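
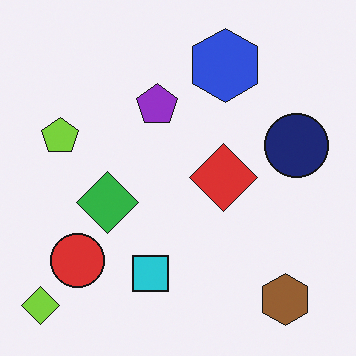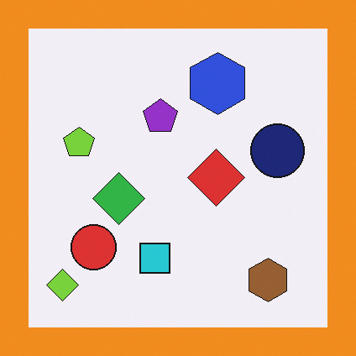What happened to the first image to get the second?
The second image is the first framed with a orange border.

A solid orange frame runs around the edge of the second image, with the content slightly shrunk inside it.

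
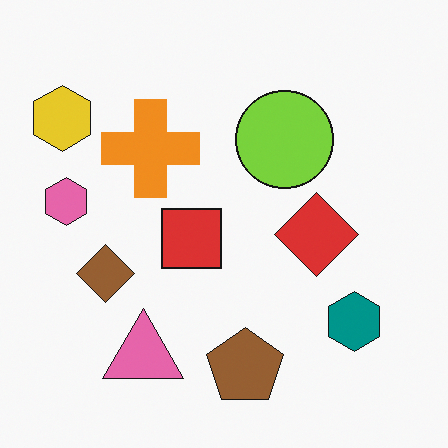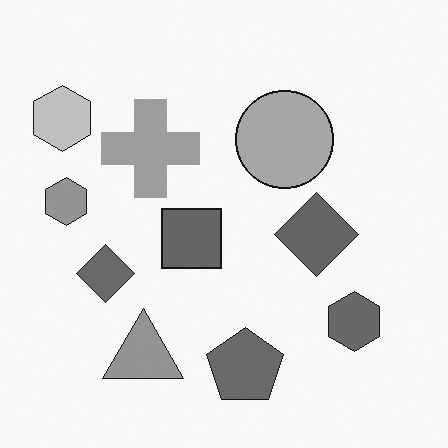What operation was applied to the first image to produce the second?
It was converted to grayscale.

All color is removed — every shape is now a shade of grey.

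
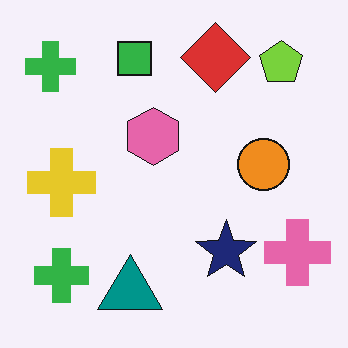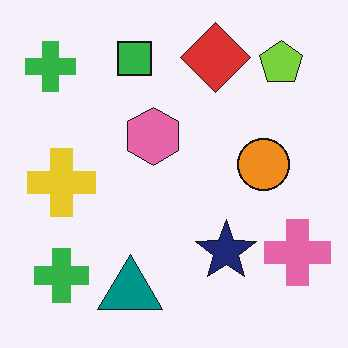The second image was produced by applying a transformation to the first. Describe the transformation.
JPEG-compressed with visible artifacts.

Blocky 8×8 compression artifacts appear around shape edges and the flat background shows ringing — characteristic JPEG degradation.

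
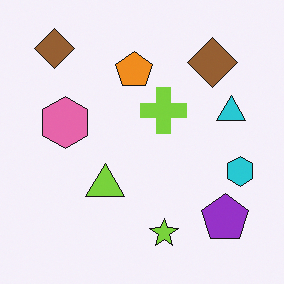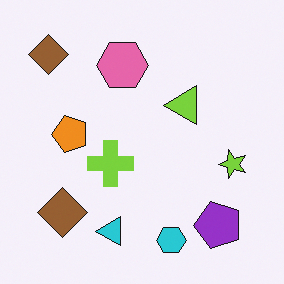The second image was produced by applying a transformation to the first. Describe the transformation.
Transposed (reflected across the top-left ↔ bottom-right diagonal).

Shapes have swapped their row and column positions — what was in the top-right is now in the bottom-left — a diagonal reflection.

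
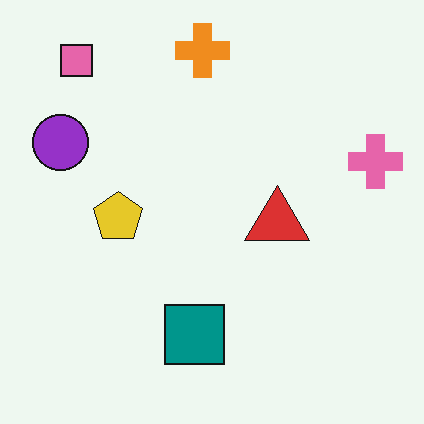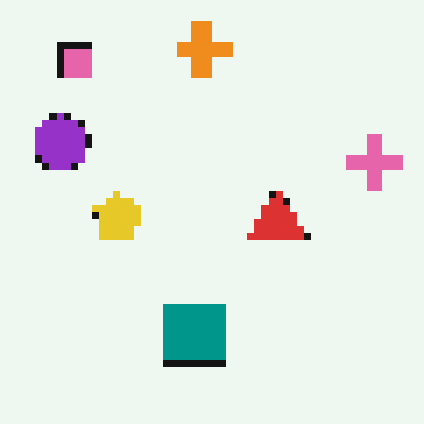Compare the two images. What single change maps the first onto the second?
The second image is the first moderately pixelated.

Shapes are reduced to large square blocks; fine edges and outlines are lost — a downscale-then-upscale (mosaic) effect.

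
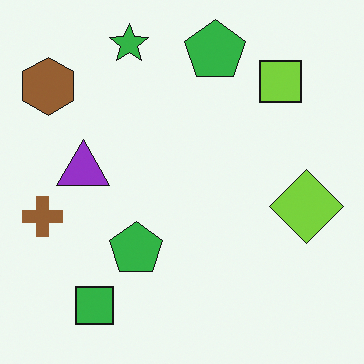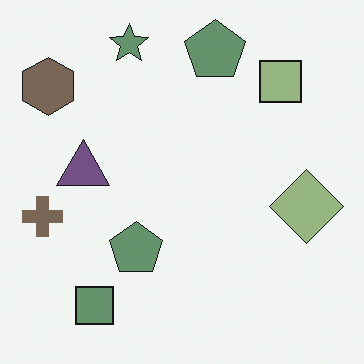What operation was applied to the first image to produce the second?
This is the original image made much more muted (saturation change).

All colors are more muted and greyish — a global saturation change.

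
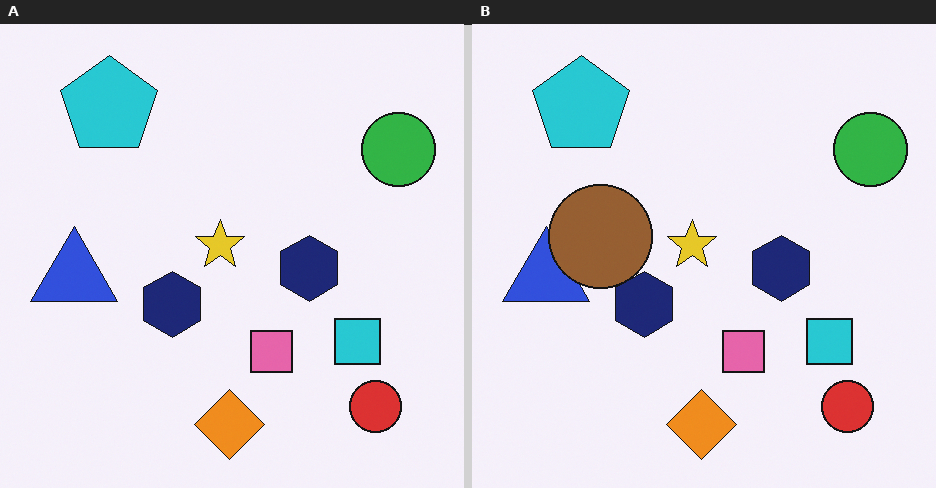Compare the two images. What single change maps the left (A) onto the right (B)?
Overlaid with an additional brown circle.

A brown circle appears in the right (B) image that is absent from the left (A).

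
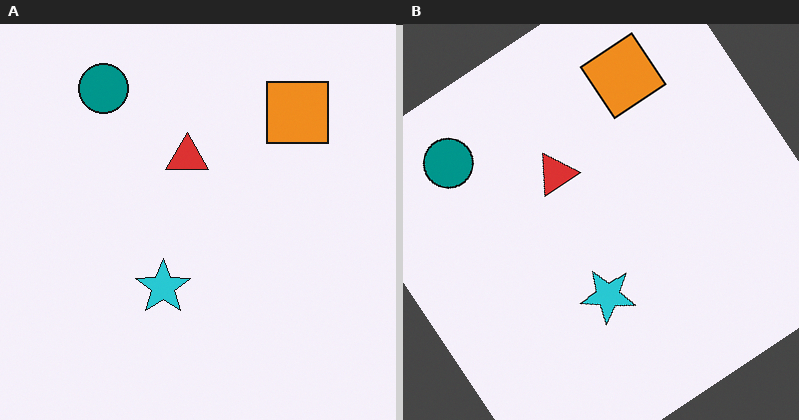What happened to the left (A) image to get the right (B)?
It was rotated counter-clockwise by a large amount — several tens of degrees.

Every shape is tilted by the same angle and the image corners show triangular fill wedges — a whole-image rotation by a non-right angle.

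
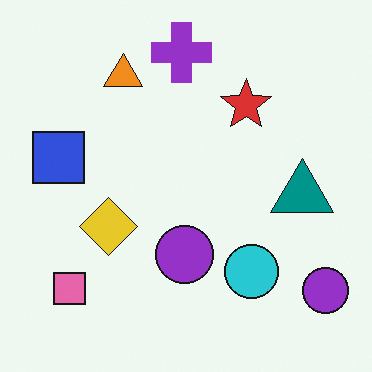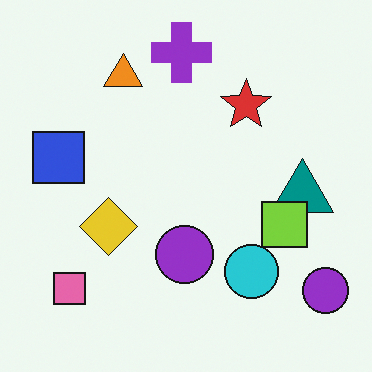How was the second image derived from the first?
The transformation is: overlaid with an additional lime square.

A lime square appears in the second image that is absent from the first.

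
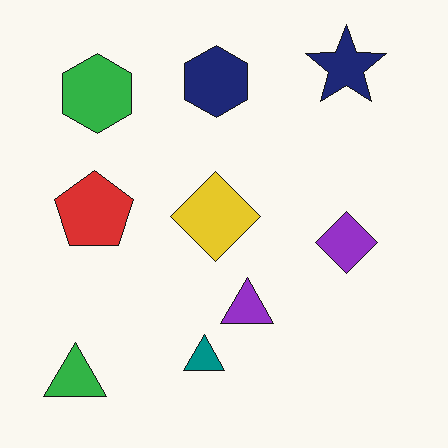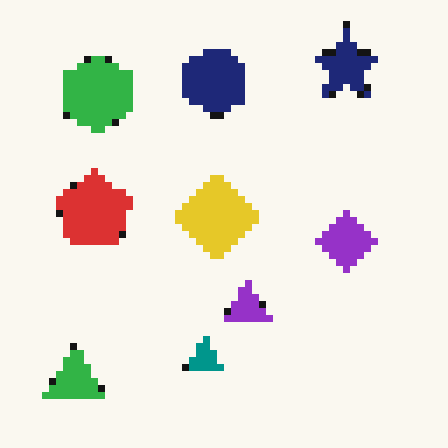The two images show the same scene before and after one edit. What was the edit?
The second image is the first pixelated into visible square blocks.

Shapes are reduced to large square blocks; fine edges and outlines are lost — a downscale-then-upscale (mosaic) effect.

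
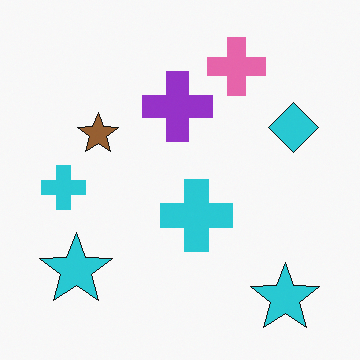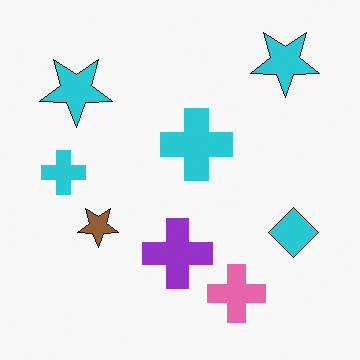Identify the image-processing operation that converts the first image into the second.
The image was flipped vertically (top ↔ bottom).

The pink cross is in the top of the first image and the bottom of the second — shapes on opposite sides of the horizontal midline have swapped in a mirror flip.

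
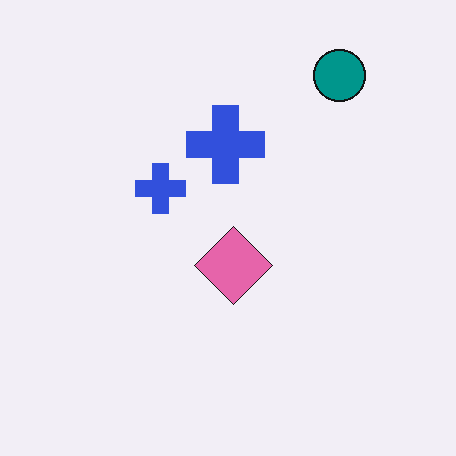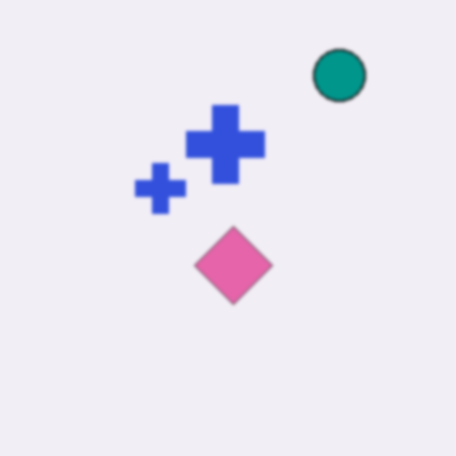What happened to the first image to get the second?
The second image is the first lightly blurred.

Shape edges and outlines are uniformly softened across the whole image.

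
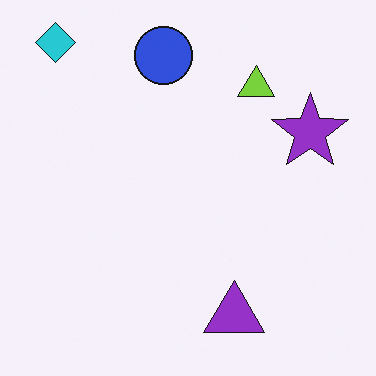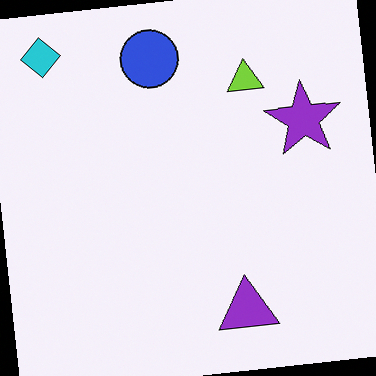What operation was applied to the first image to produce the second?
Rotated counter-clockwise by a few degrees.

Every shape is tilted by the same angle and the image corners show triangular fill wedges — a whole-image rotation by a non-right angle.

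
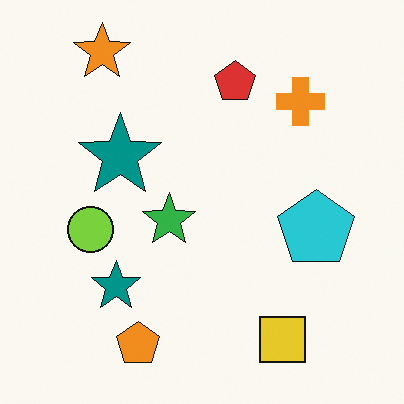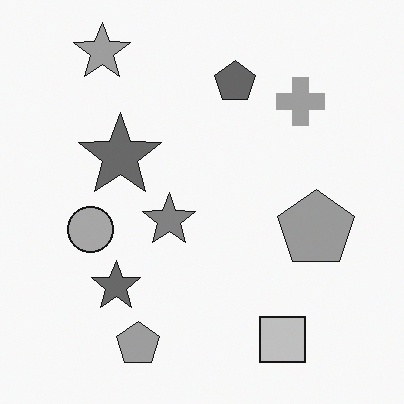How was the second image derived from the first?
The transformation is: converted to grayscale.

All color is removed — every shape is now a shade of grey.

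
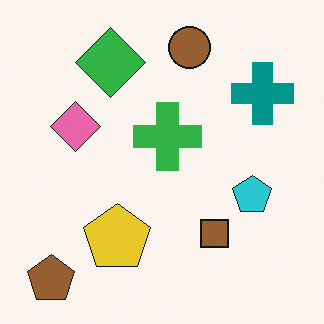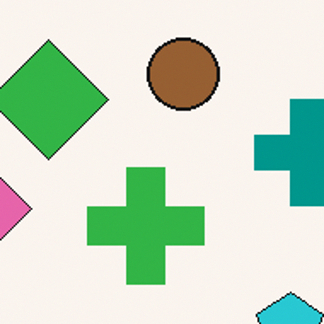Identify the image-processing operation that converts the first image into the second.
This is the original image cropped to a noticeably smaller region and rescaled.

The visible shapes are larger and the field of view is narrower; shapes near the original edges may be partly or wholly outside the frame — a crop-and-rescale.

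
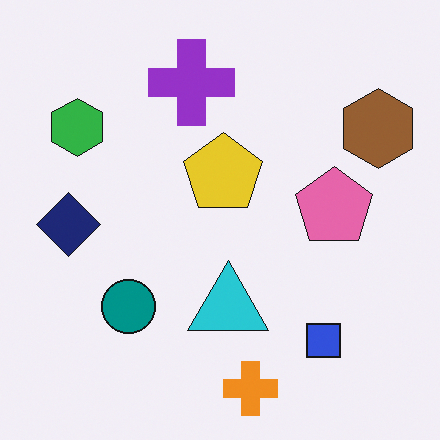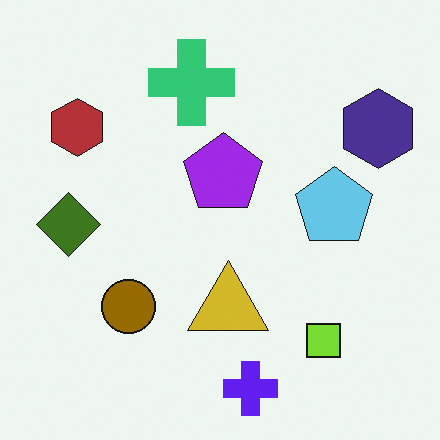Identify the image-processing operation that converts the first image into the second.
This is the original image hue-shifted through roughly half the color wheel.

Every shape's color has rotated by the same amount around the hue wheel — a uniform hue shift.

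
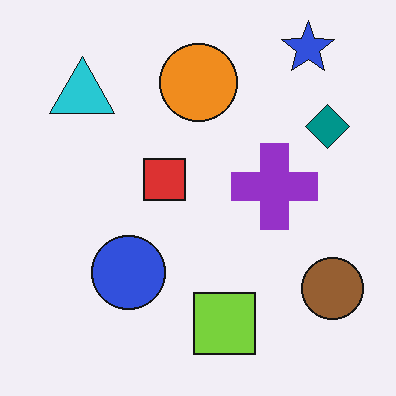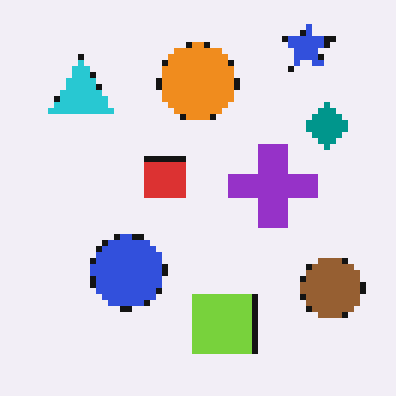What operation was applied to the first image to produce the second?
The image was pixelated into visible square blocks.

Shapes are reduced to large square blocks; fine edges and outlines are lost — a downscale-then-upscale (mosaic) effect.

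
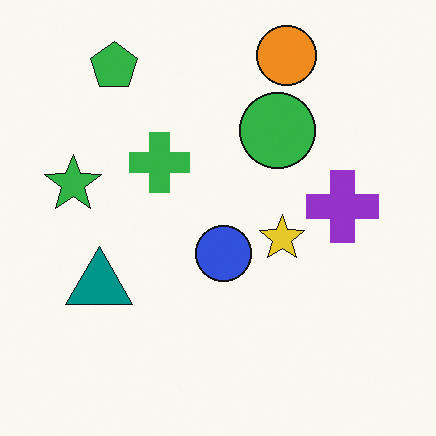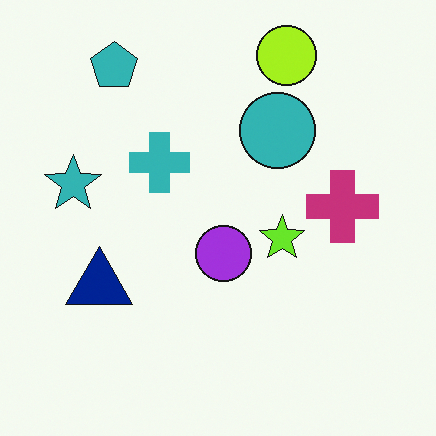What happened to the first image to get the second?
The second image is the first hue-shifted by a small amount.

Every shape's color has rotated by the same amount around the hue wheel — a uniform hue shift.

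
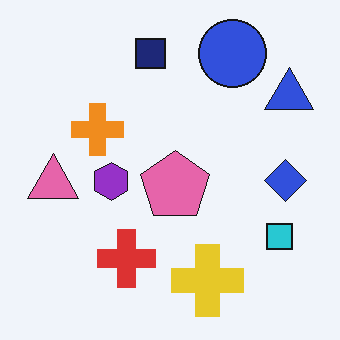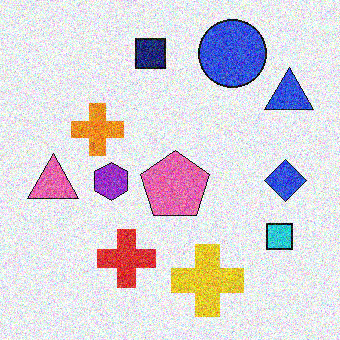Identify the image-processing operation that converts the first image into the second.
This is the original image degraded with heavy additive noise.

Random speckle covers the whole image, including the flat background.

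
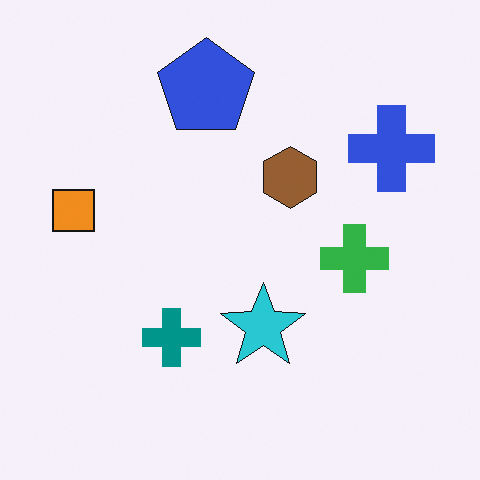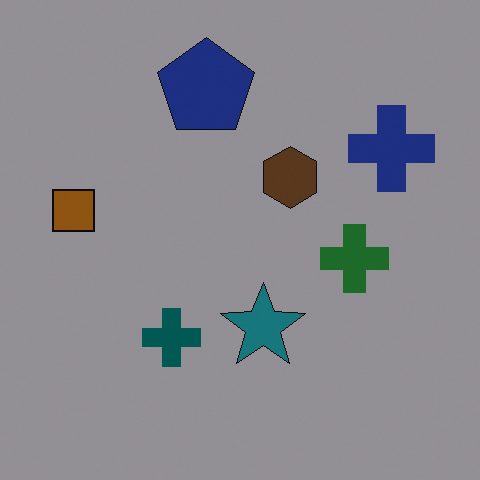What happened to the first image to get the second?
The second image is the first darkened a lot.

Every pixel — background and shapes alike — is uniformly darkened.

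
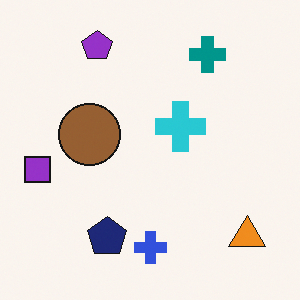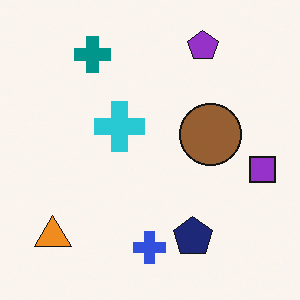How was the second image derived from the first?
It was flipped horizontally (left ↔ right).

The purple square is in the left of the first image and the right of the second — shapes on opposite sides of the vertical midline have swapped in a mirror flip.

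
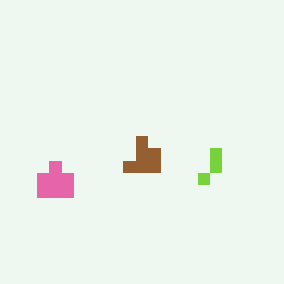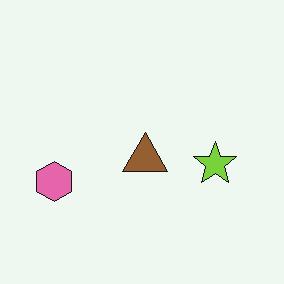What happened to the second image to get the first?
It was coarsely pixelated.

Shapes are reduced to large square blocks; fine edges and outlines are lost — a downscale-then-upscale (mosaic) effect.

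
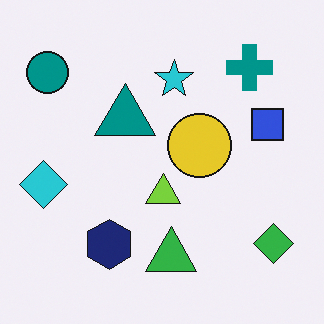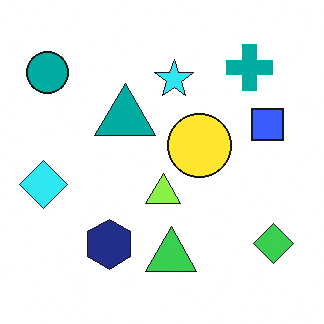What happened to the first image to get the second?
This is the original image slightly brightened.

Every pixel — background and shapes alike — is uniformly brightened.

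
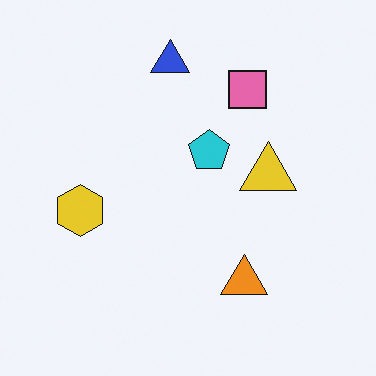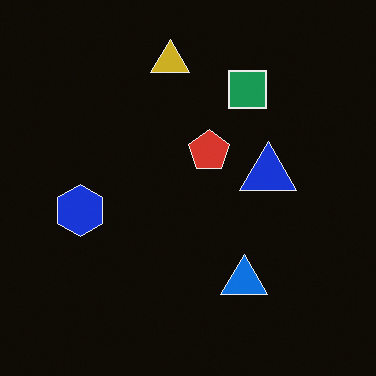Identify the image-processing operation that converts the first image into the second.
This is the original image color-inverted (negative).

The light background has become dark and every shape's color is its complement — a photographic negative.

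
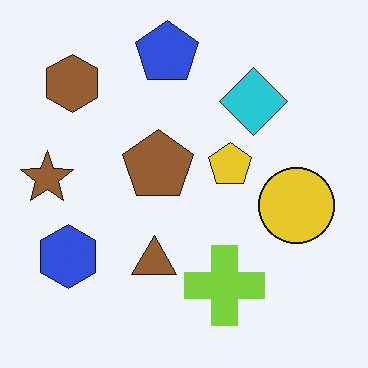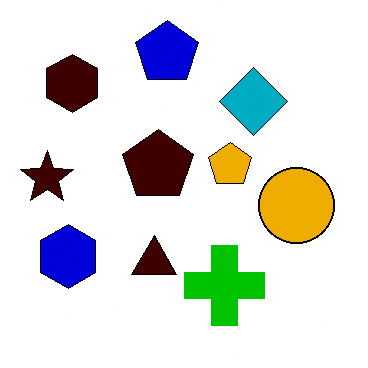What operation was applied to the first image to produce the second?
The second image is the first given much higher contrast.

Tones are pushed away from mid-grey across the whole image — a global contrast change.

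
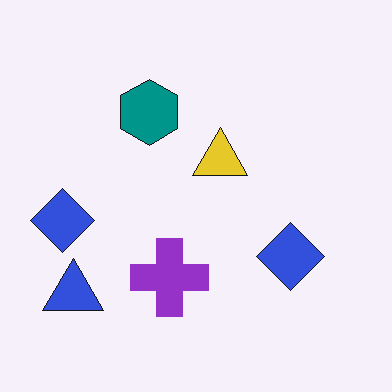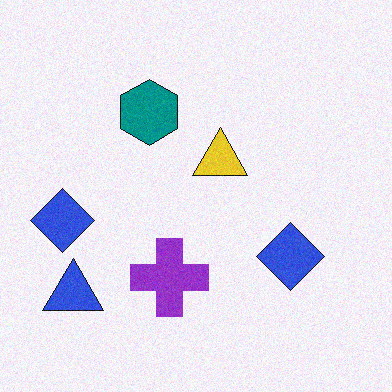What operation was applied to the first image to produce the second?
The transformation is: degraded with subtle gaussian noise.

Random speckle covers the whole image, including the flat background.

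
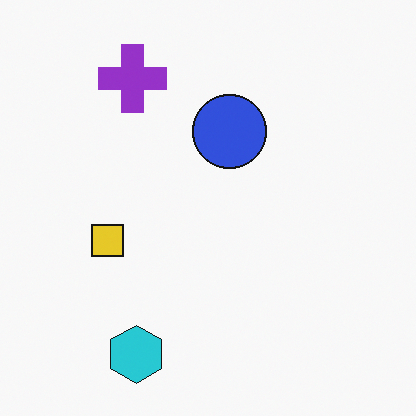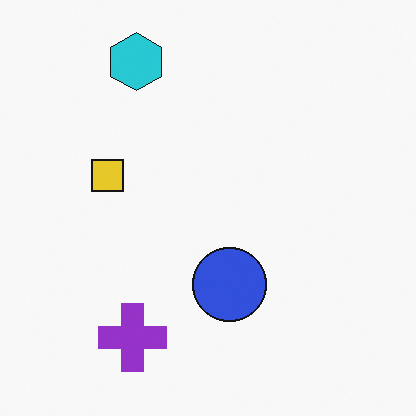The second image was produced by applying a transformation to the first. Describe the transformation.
The second image is the first flipped vertically (top ↔ bottom).

The cyan hexagon is in the bottom-left of the first image and the top-left of the second — shapes on opposite sides of the horizontal midline have swapped in a mirror flip.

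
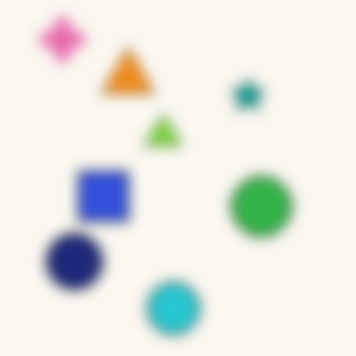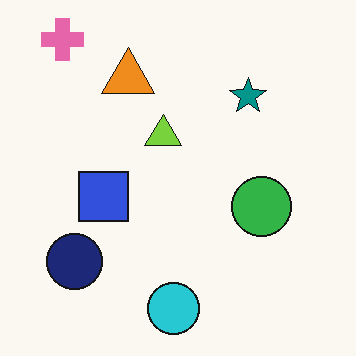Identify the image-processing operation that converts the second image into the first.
The first image is the second strongly gaussian-blurred.

Shape edges and outlines are uniformly softened across the whole image.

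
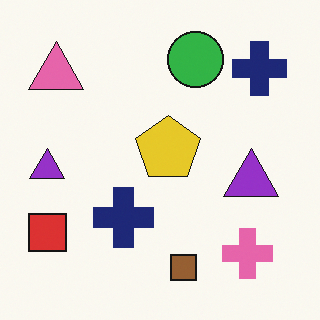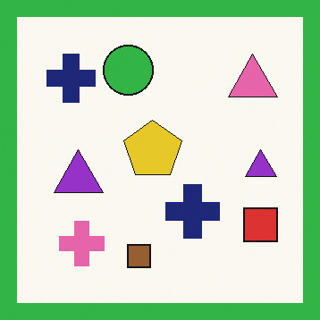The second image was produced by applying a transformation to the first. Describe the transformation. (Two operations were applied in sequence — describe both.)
This is the original image flipped horizontally (left ↔ right), then framed with a green border.

The red square is in the bottom-left of the first image and the bottom-right of the second — shapes on opposite sides of the vertical midline have swapped in a mirror flip. A solid green frame runs around the edge of the second image, with the content slightly shrunk inside it.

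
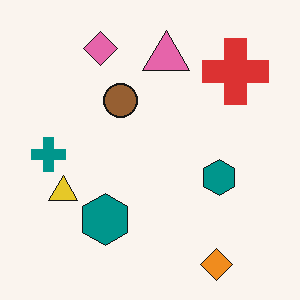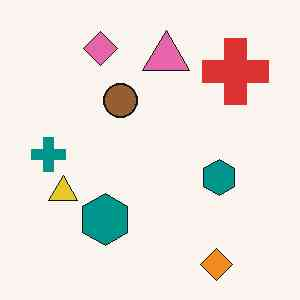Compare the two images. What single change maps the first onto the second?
Given moderate JPEG compression.

Blocky 8×8 compression artifacts appear around shape edges and the flat background shows ringing — characteristic JPEG degradation.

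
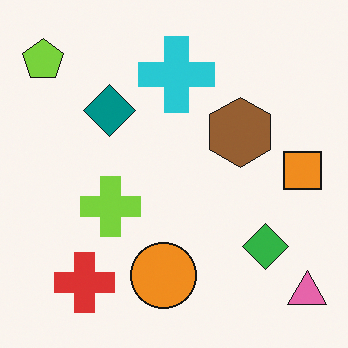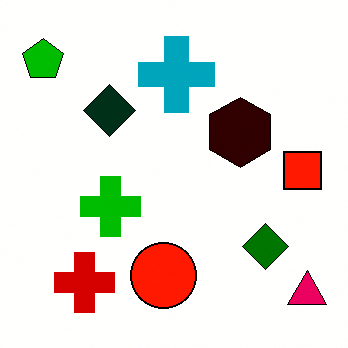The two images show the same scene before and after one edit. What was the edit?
The transformation is: given much higher contrast.

Tones are pushed away from mid-grey across the whole image — a global contrast change.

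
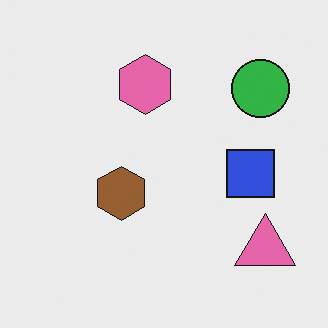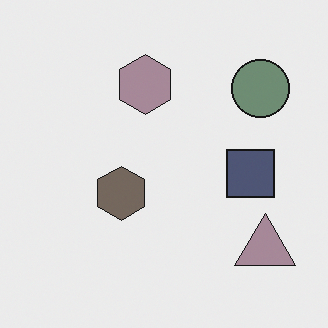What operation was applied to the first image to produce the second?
The second image is the first heavily desaturated.

All colors are more muted and greyish — a global saturation change.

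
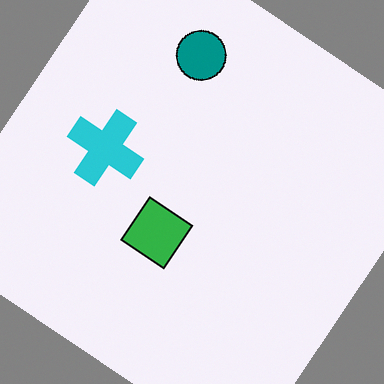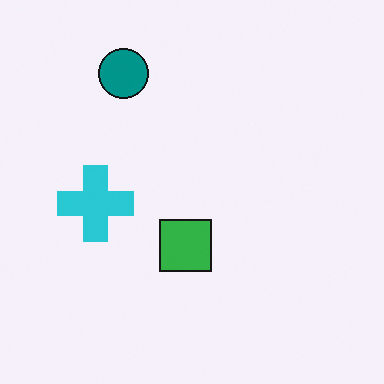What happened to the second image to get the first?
Rotated clockwise by a large amount — several tens of degrees.

Every shape is tilted by the same angle and the image corners show triangular fill wedges — a whole-image rotation by a non-right angle.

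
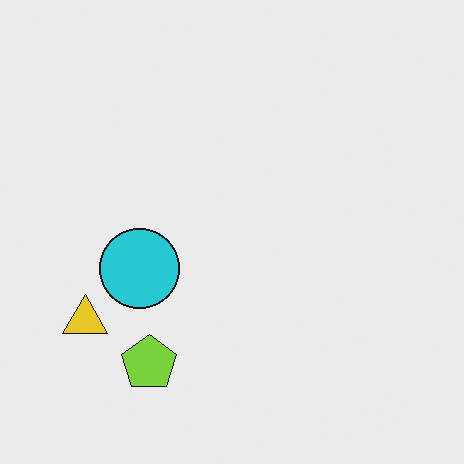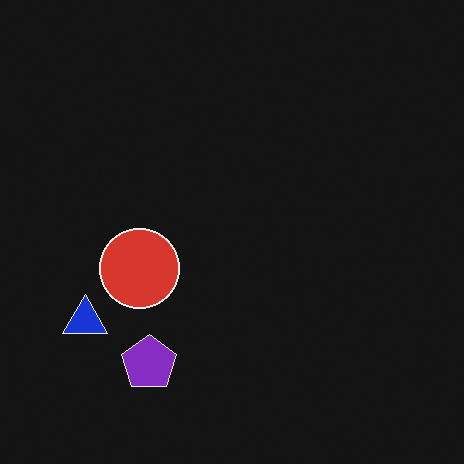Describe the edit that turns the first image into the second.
The transformation is: color-inverted (negative).

The light background has become dark and every shape's color is its complement — a photographic negative.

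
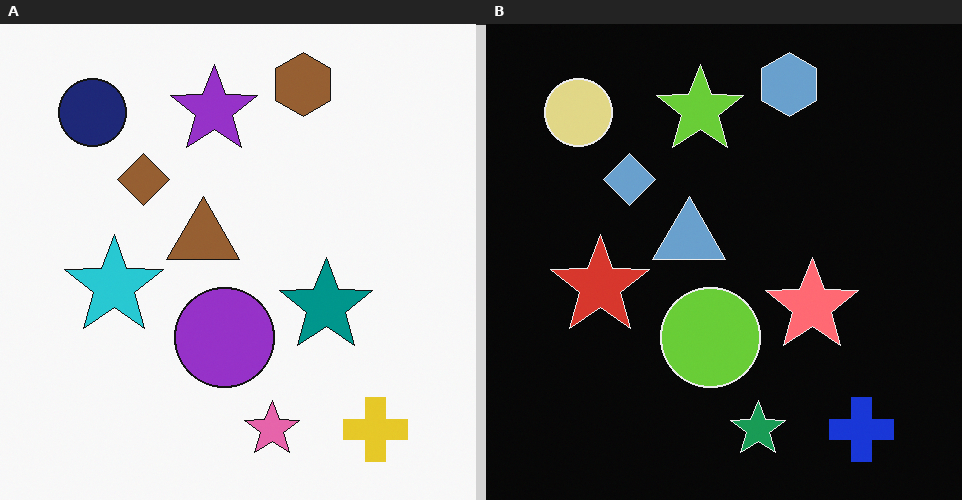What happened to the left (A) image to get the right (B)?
This is the original image color-inverted (negative).

The light background has become dark and every shape's color is its complement — a photographic negative.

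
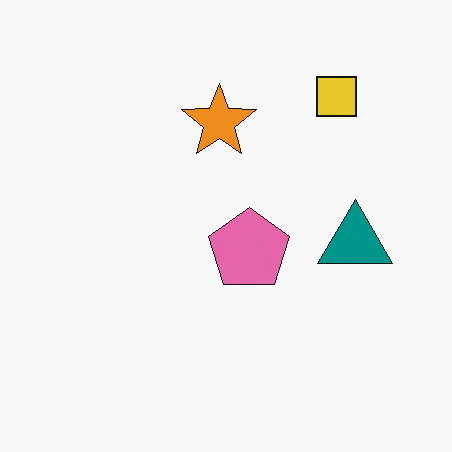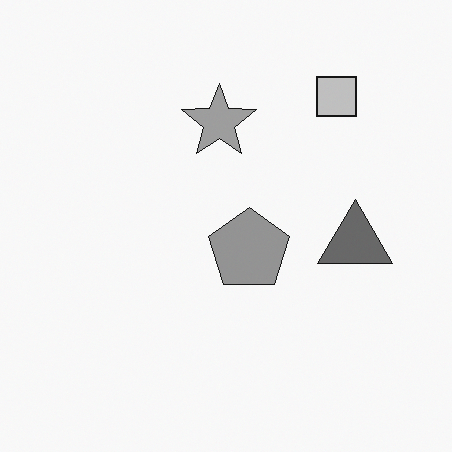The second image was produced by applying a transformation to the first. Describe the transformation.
The image was converted to grayscale.

All color is removed — every shape is now a shade of grey.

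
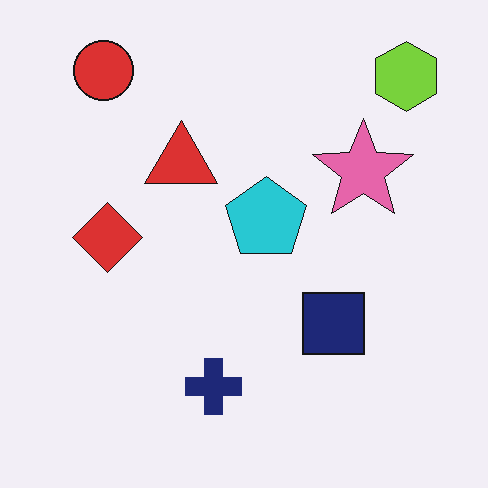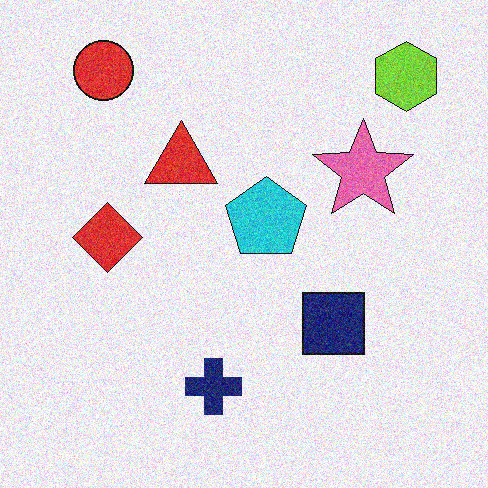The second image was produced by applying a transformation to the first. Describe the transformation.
It was degraded with moderate additive noise.

Random speckle covers the whole image, including the flat background.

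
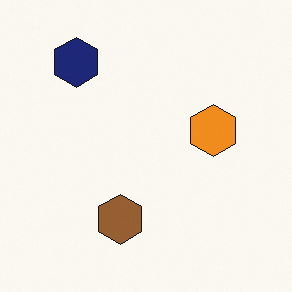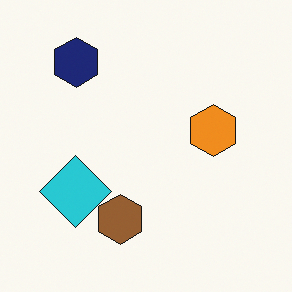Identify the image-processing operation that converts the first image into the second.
The image was overlaid with an additional cyan diamond.

A cyan diamond appears in the second image that is absent from the first.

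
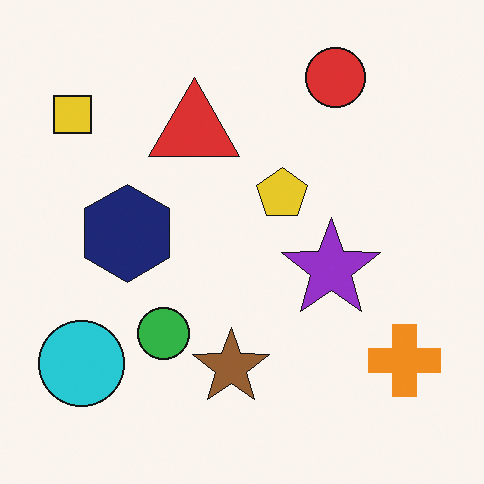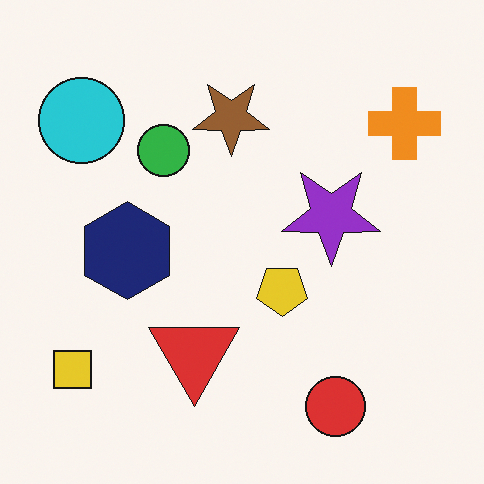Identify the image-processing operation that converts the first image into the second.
It was flipped vertically (top ↔ bottom).

The red circle is in the top-right of the first image and the bottom-right of the second — shapes on opposite sides of the horizontal midline have swapped in a mirror flip.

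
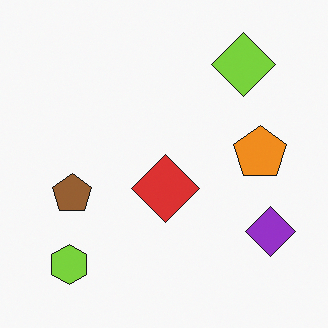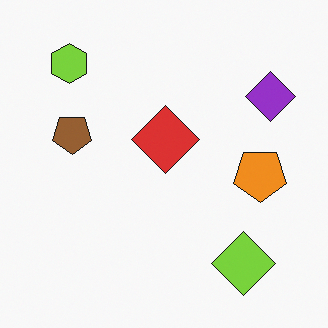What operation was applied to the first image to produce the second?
The second image is the first flipped vertically (top ↔ bottom).

The lime diamond is in the top-right of the first image and the bottom-right of the second — shapes on opposite sides of the horizontal midline have swapped in a mirror flip.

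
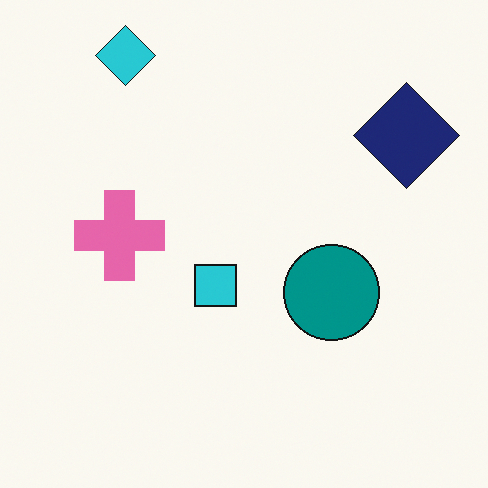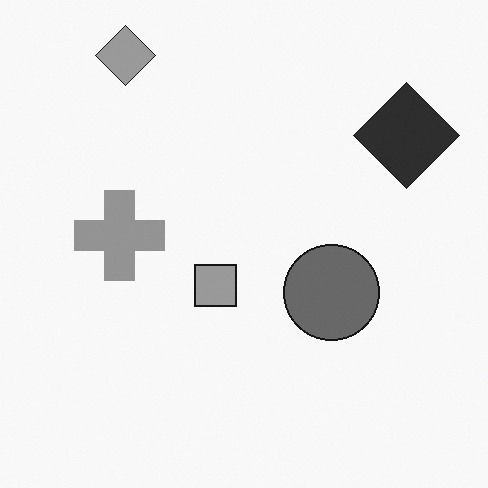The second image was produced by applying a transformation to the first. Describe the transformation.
It was converted to grayscale.

All color is removed — every shape is now a shade of grey.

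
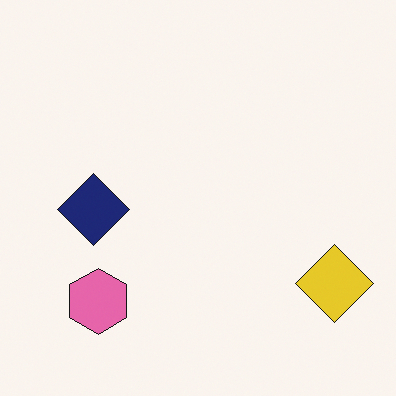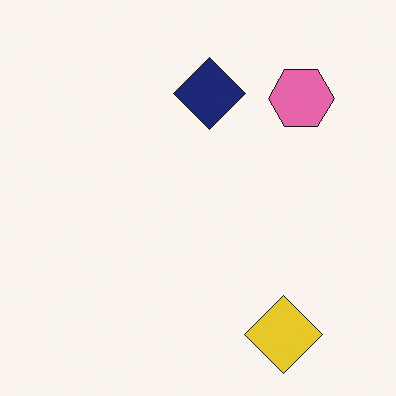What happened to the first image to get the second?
The image was transposed (reflected across the top-left ↔ bottom-right diagonal).

Shapes have swapped their row and column positions — what was in the top-right is now in the bottom-left — a diagonal reflection.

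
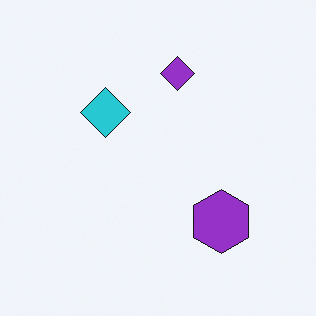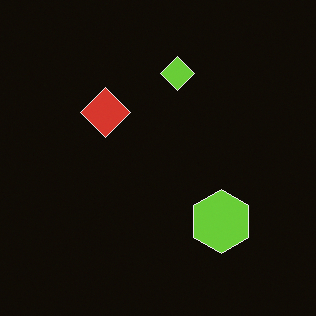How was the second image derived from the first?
This is the original image color-inverted (negative).

The light background has become dark and every shape's color is its complement — a photographic negative.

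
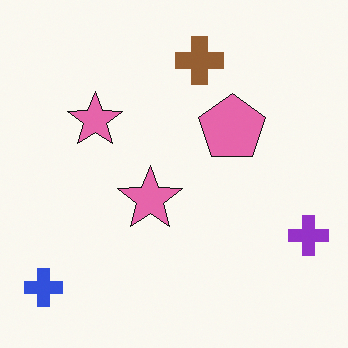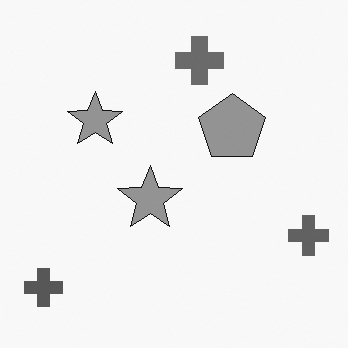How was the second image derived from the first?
It was converted to grayscale.

All color is removed — every shape is now a shade of grey.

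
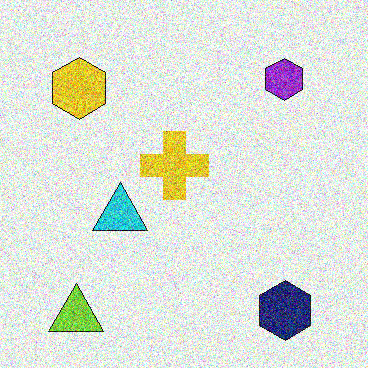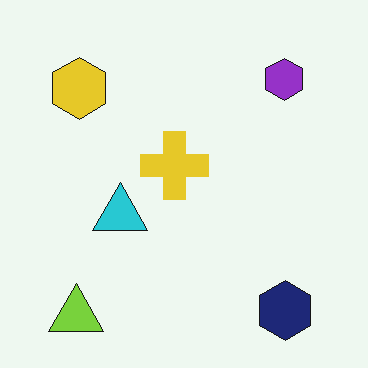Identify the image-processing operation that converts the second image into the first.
Degraded with a thick layer of grain.

Random speckle covers the whole image, including the flat background.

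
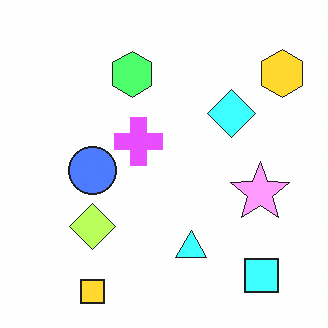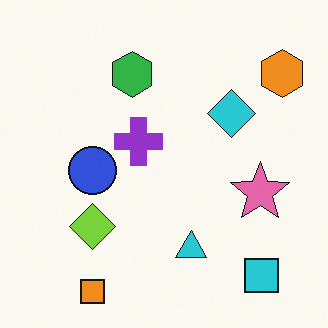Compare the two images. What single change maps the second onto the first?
The transformation is: brightened a lot.

Every pixel — background and shapes alike — is uniformly brightened.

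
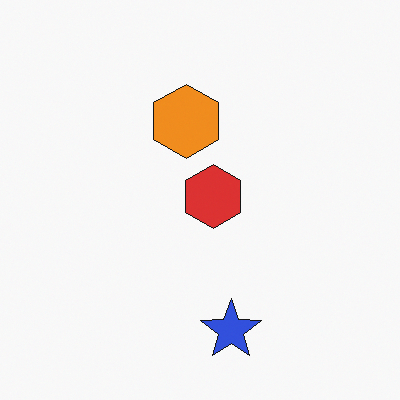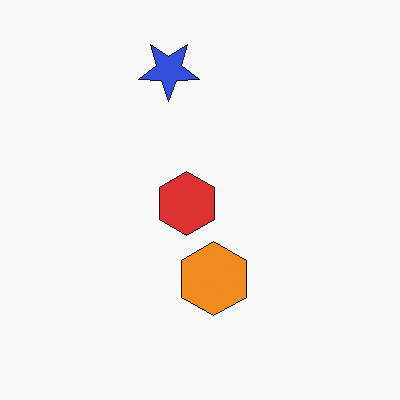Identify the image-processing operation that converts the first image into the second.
The transformation is: rotated 180°.

The blue star sits in the bottom of the first image and the top of the second — consistent with a whole-image 180° rotation.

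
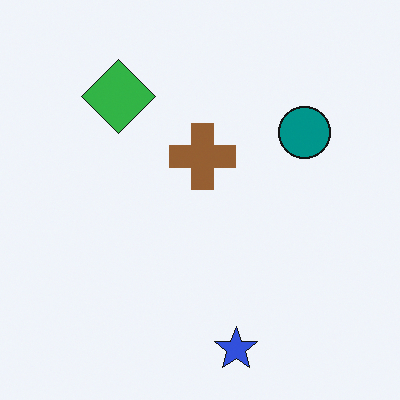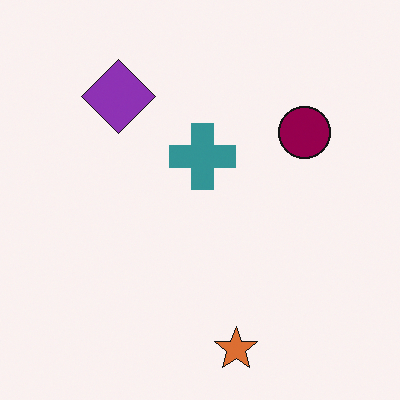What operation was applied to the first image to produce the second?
The transformation is: hue-shifted through roughly a third of the color wheel.

Every shape's color has rotated by the same amount around the hue wheel — a uniform hue shift.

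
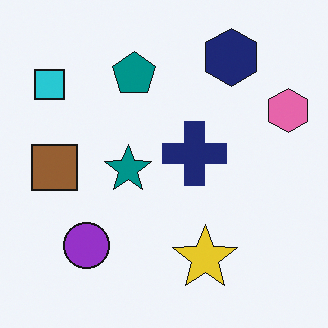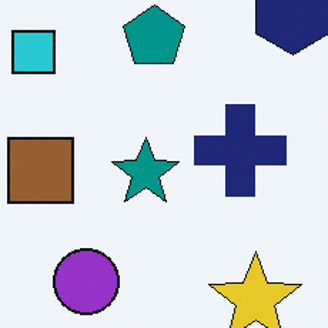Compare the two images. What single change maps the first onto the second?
Cropped to a modestly smaller region and rescaled.

The visible shapes are larger and the field of view is narrower; shapes near the original edges may be partly or wholly outside the frame — a crop-and-rescale.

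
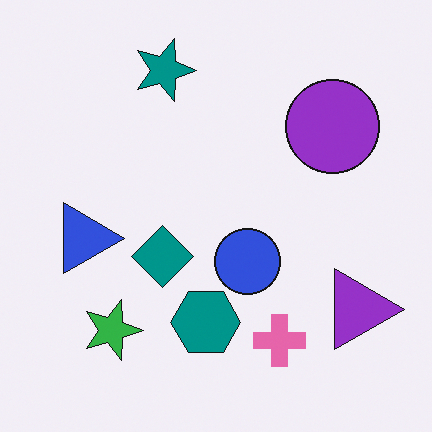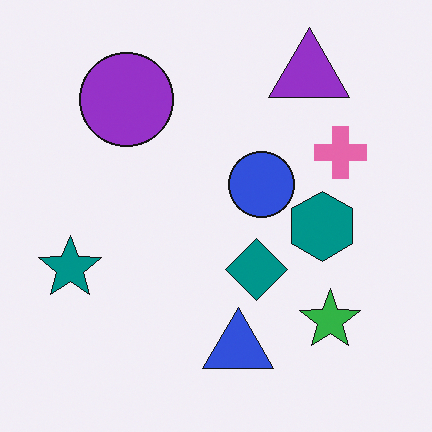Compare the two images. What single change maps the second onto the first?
The transformation is: rotated 90° clockwise.

The purple triangle sits in the top-right of the second image and the bottom-right of the first — consistent with a whole-image 90° clockwise rotation.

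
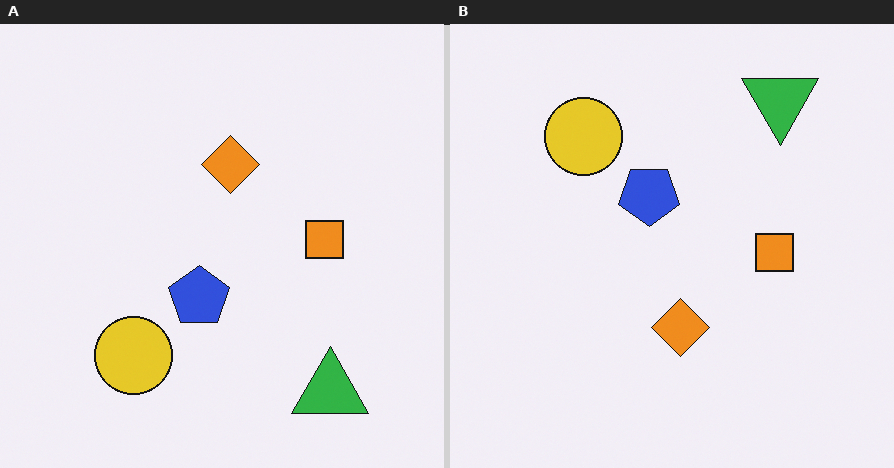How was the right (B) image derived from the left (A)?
The image was flipped vertically (top ↔ bottom).

The green triangle is in the bottom-right of the left (A) image and the top-right of the right (B) — shapes on opposite sides of the horizontal midline have swapped in a mirror flip.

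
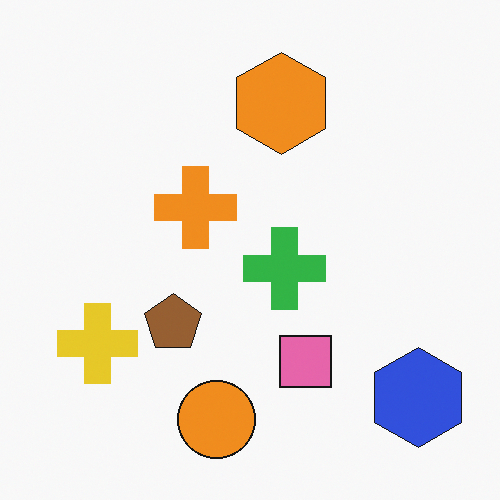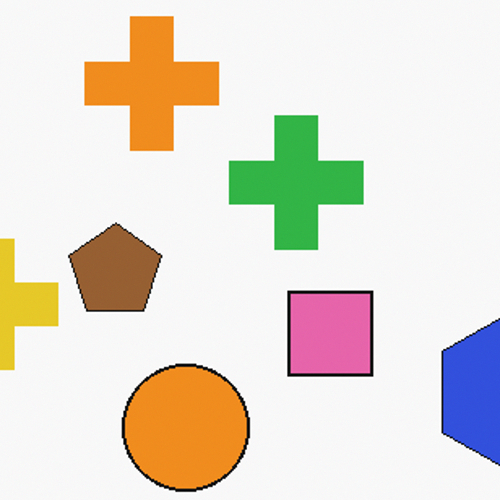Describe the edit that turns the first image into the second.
The transformation is: cropped to a noticeably smaller region and rescaled.

The visible shapes are larger and the field of view is narrower; shapes near the original edges may be partly or wholly outside the frame — a crop-and-rescale.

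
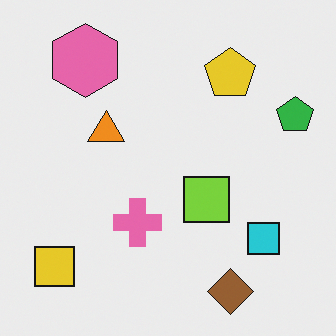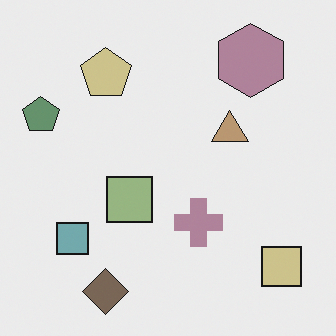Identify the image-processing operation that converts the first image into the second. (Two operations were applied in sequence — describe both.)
The second image is the first flipped horizontally (left ↔ right), then heavily desaturated.

The green pentagon is in the right of the first image and the left of the second — shapes on opposite sides of the vertical midline have swapped in a mirror flip. All colors are more muted and greyish — a global saturation change.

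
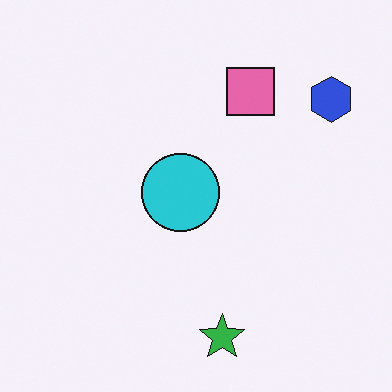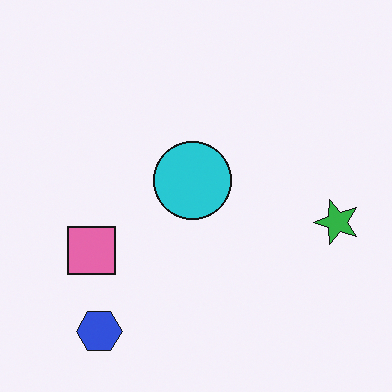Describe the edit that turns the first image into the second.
The image was transposed (reflected across the top-left ↔ bottom-right diagonal).

Shapes have swapped their row and column positions — what was in the top-right is now in the bottom-left — a diagonal reflection.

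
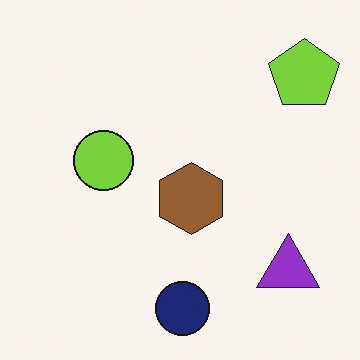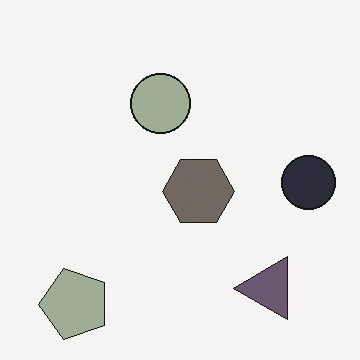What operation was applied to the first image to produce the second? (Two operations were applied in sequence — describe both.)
The transformation is: made much more muted (saturation change), then transposed (reflected across the top-left ↔ bottom-right diagonal).

All colors are more muted and greyish — a global saturation change. Shapes have swapped their row and column positions — what was in the top-right is now in the bottom-left — a diagonal reflection.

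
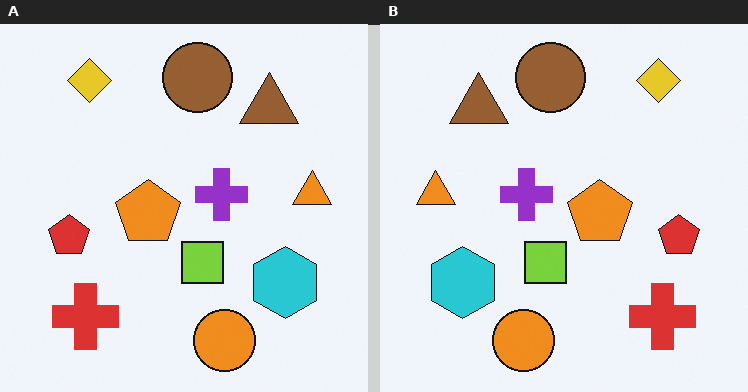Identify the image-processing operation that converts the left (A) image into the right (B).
This is the original image flipped horizontally (left ↔ right).

The orange triangle is in the right of the left (A) image and the left of the right (B) — shapes on opposite sides of the vertical midline have swapped in a mirror flip.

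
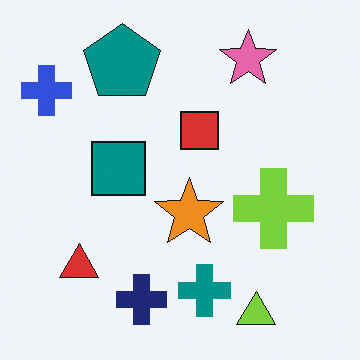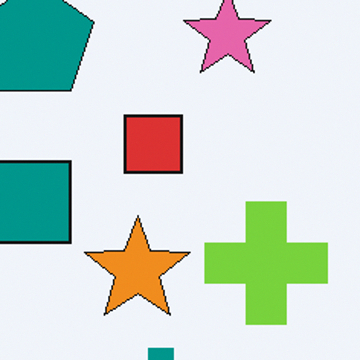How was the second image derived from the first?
It was cropped to a modestly smaller region and rescaled.

The visible shapes are larger and the field of view is narrower; shapes near the original edges may be partly or wholly outside the frame — a crop-and-rescale.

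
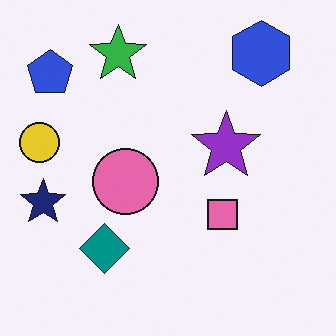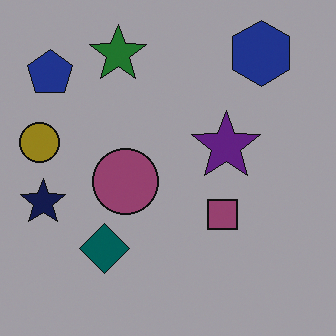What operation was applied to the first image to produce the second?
Darkened a lot.

Every pixel — background and shapes alike — is uniformly darkened.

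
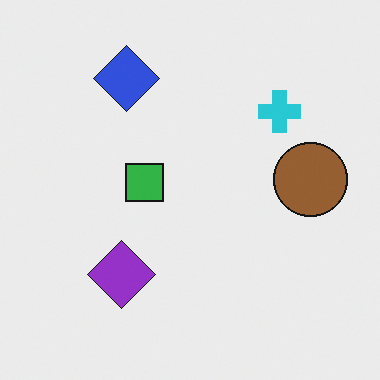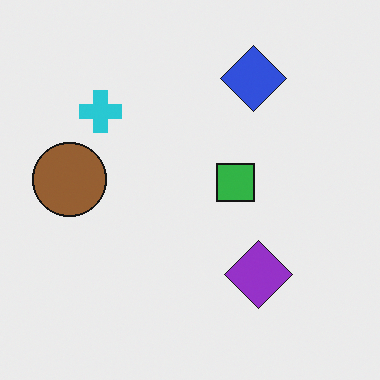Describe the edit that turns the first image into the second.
The transformation is: flipped horizontally (left ↔ right).

The brown circle is in the right of the first image and the left of the second — shapes on opposite sides of the vertical midline have swapped in a mirror flip.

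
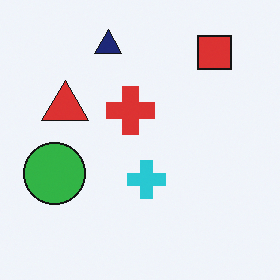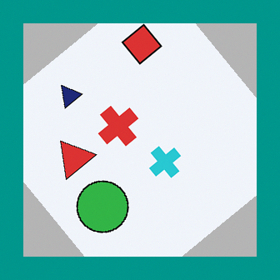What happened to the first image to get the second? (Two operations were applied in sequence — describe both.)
The image was rotated counter-clockwise by a large amount — several tens of degrees, then framed with a teal border.

Every shape is tilted by the same angle and the image corners show triangular fill wedges — a whole-image rotation by a non-right angle. A solid teal frame runs around the edge of the second image, with the content slightly shrunk inside it.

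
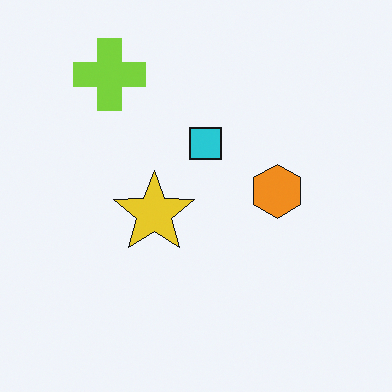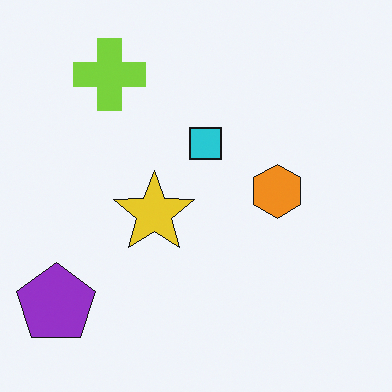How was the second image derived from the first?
This is the original image overlaid with an additional purple pentagon.

A purple pentagon appears in the second image that is absent from the first.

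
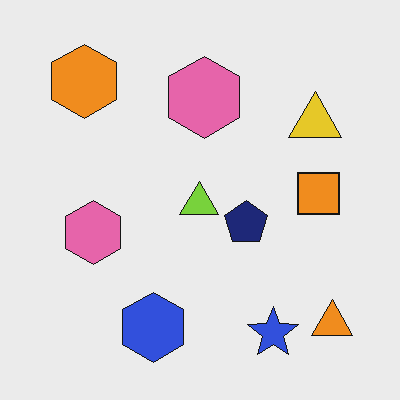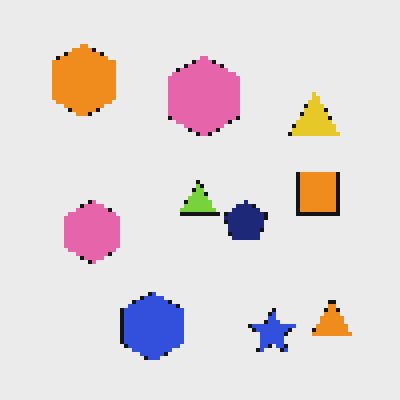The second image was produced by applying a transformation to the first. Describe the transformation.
The second image is the first mildly pixelated.

Shapes are reduced to large square blocks; fine edges and outlines are lost — a downscale-then-upscale (mosaic) effect.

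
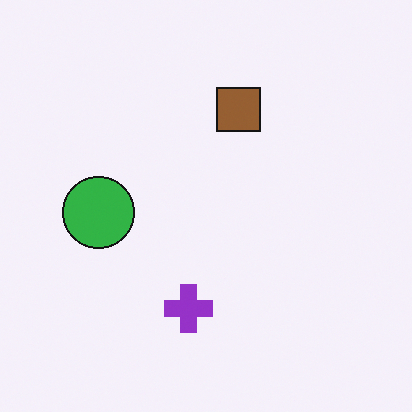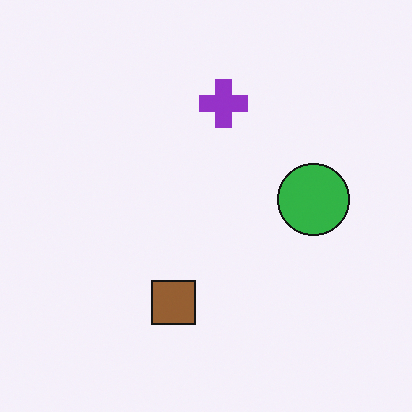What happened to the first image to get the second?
This is the original image rotated 180°.

The green circle sits in the left of the first image and the right of the second — consistent with a whole-image 180° rotation.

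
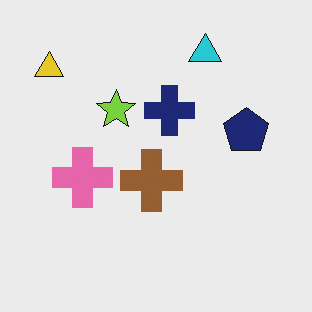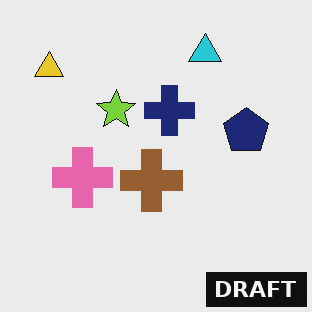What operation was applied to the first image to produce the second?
The transformation is: watermarked with the text "DRAFT" in the lower-right corner.

A dark label reading "DRAFT" appears in the lower-right corner.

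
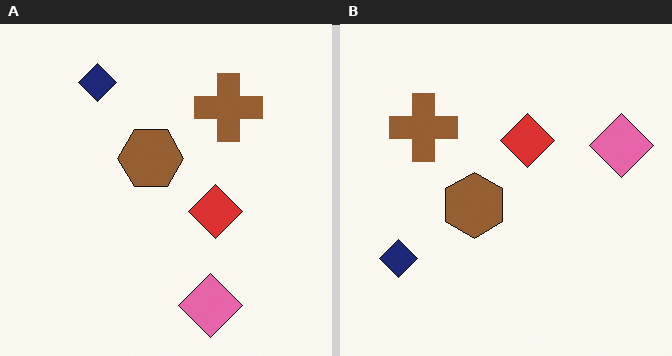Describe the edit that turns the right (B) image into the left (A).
The transformation is: rotated 90° clockwise.

The navy diamond sits in the bottom-left of the right (B) image and the top-left of the left (A) — consistent with a whole-image 90° clockwise rotation.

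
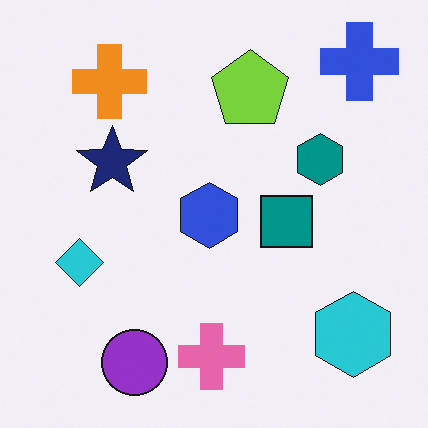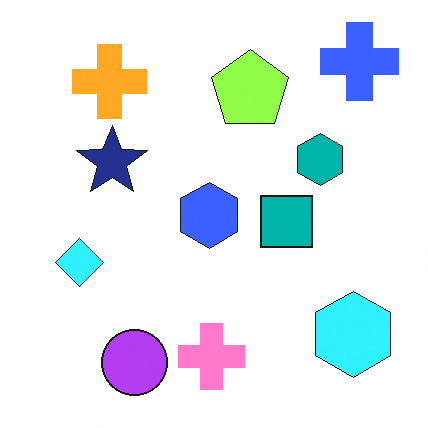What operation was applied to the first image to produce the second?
It was slightly brightened.

Every pixel — background and shapes alike — is uniformly brightened.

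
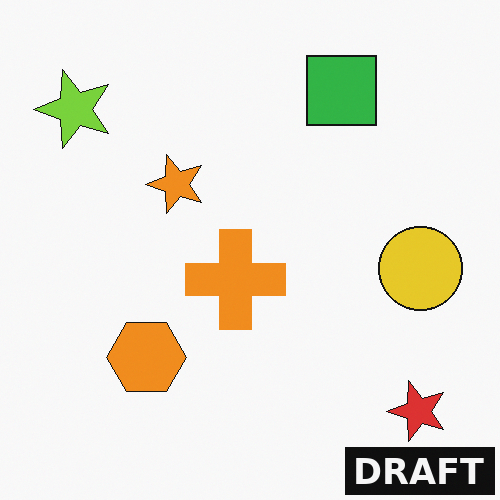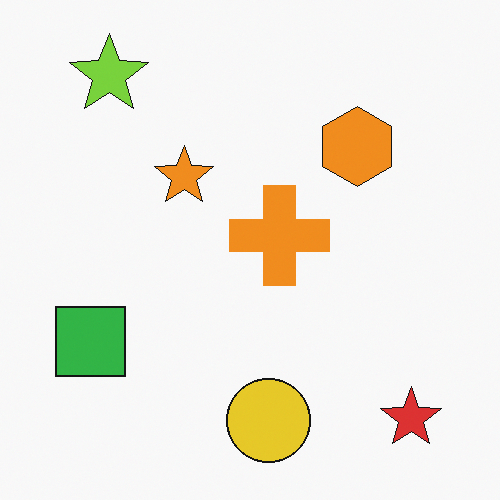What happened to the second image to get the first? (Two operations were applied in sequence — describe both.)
This is the original image transposed (reflected across the top-left ↔ bottom-right diagonal), then watermarked with the text "DRAFT" in the lower-right corner.

Shapes have swapped their row and column positions — what was in the top-right is now in the bottom-left — a diagonal reflection. A dark label reading "DRAFT" appears in the lower-right corner.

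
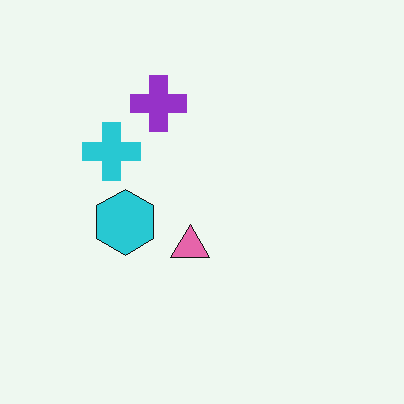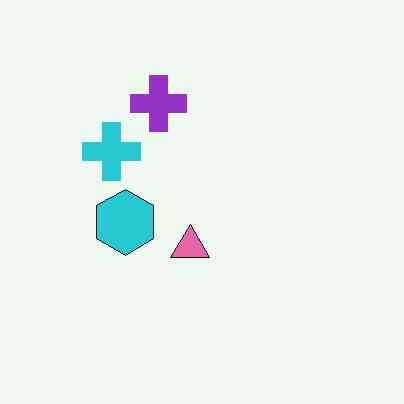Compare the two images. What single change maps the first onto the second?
The second image is the first given moderate JPEG compression.

Blocky 8×8 compression artifacts appear around shape edges and the flat background shows ringing — characteristic JPEG degradation.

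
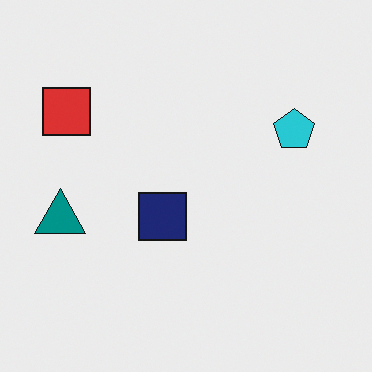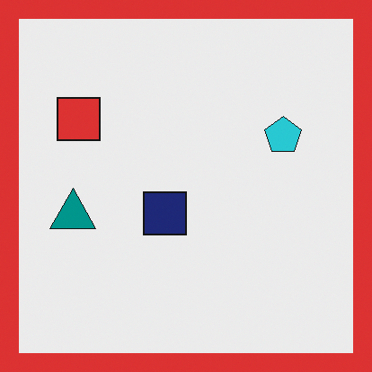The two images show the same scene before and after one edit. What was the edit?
It was framed with a red border.

A solid red frame runs around the edge of the second image, with the content slightly shrunk inside it.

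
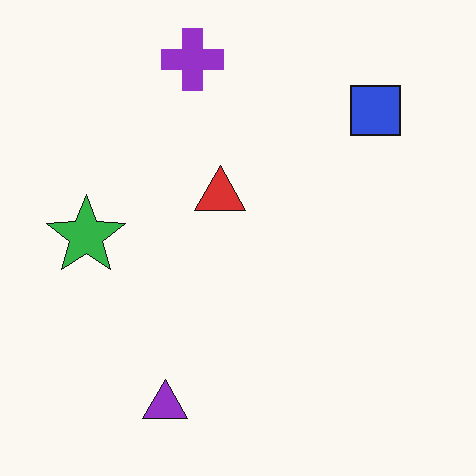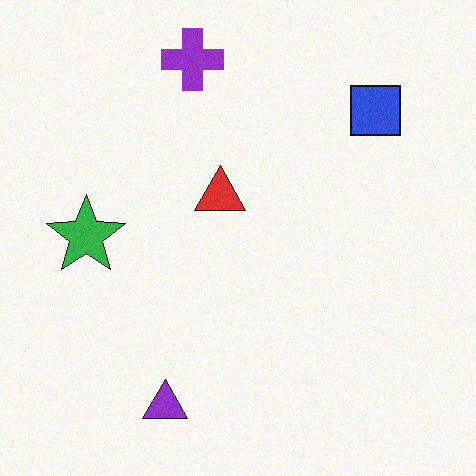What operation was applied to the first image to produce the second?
The second image is the first degraded with light additive noise.

Random speckle covers the whole image, including the flat background.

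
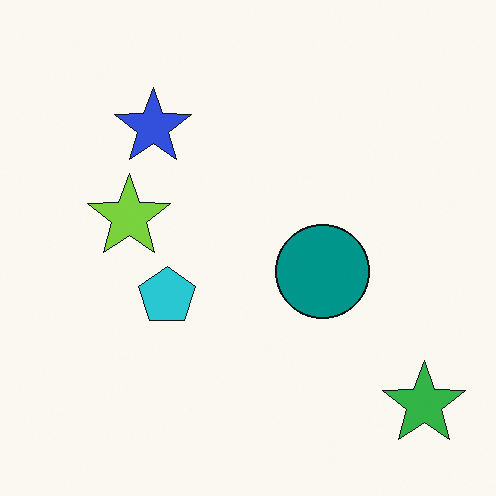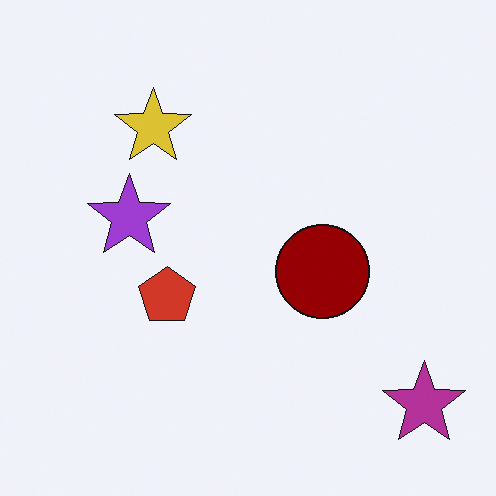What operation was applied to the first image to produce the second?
The image was hue-shifted through roughly half the color wheel.

Every shape's color has rotated by the same amount around the hue wheel — a uniform hue shift.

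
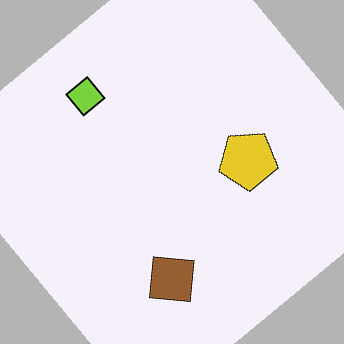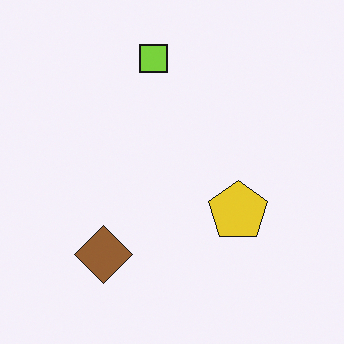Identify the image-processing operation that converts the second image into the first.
The first image is the second rotated counter-clockwise by a large amount — several tens of degrees.

Every shape is tilted by the same angle and the image corners show triangular fill wedges — a whole-image rotation by a non-right angle.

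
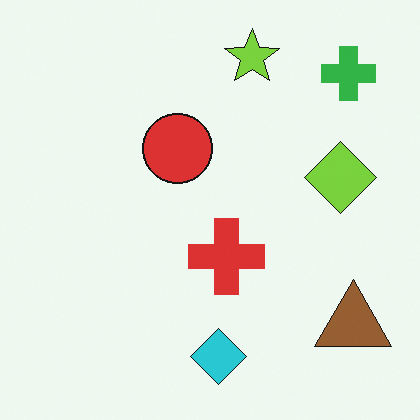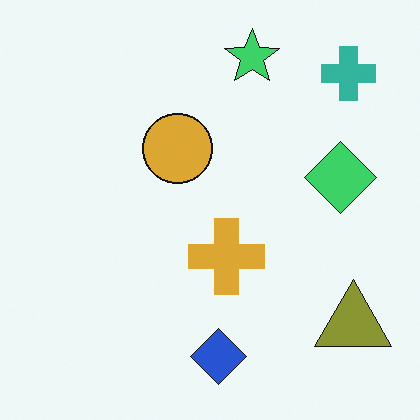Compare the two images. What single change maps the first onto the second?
The image was hue-shifted slightly.

Every shape's color has rotated by the same amount around the hue wheel — a uniform hue shift.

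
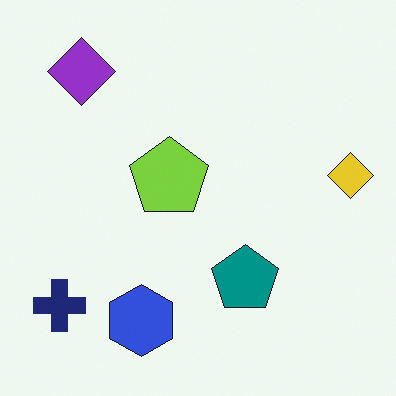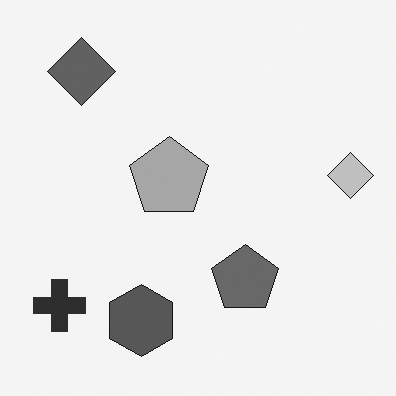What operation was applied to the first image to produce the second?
This is the original image converted to grayscale.

All color is removed — every shape is now a shade of grey.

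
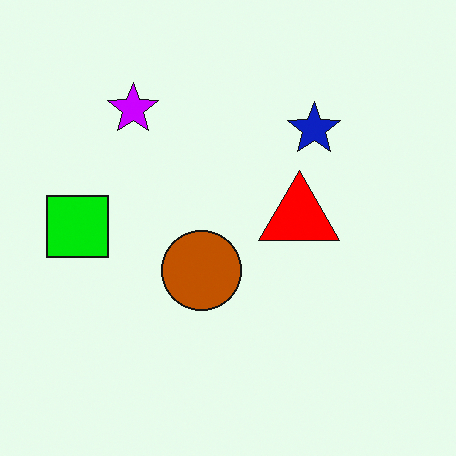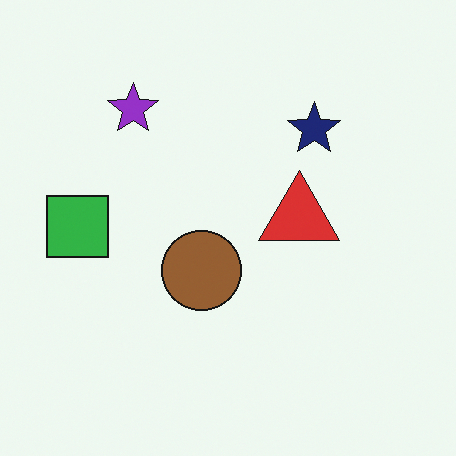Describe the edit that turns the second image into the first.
The transformation is: made much more vivid (saturation change).

All colors are more vivid — a global saturation change.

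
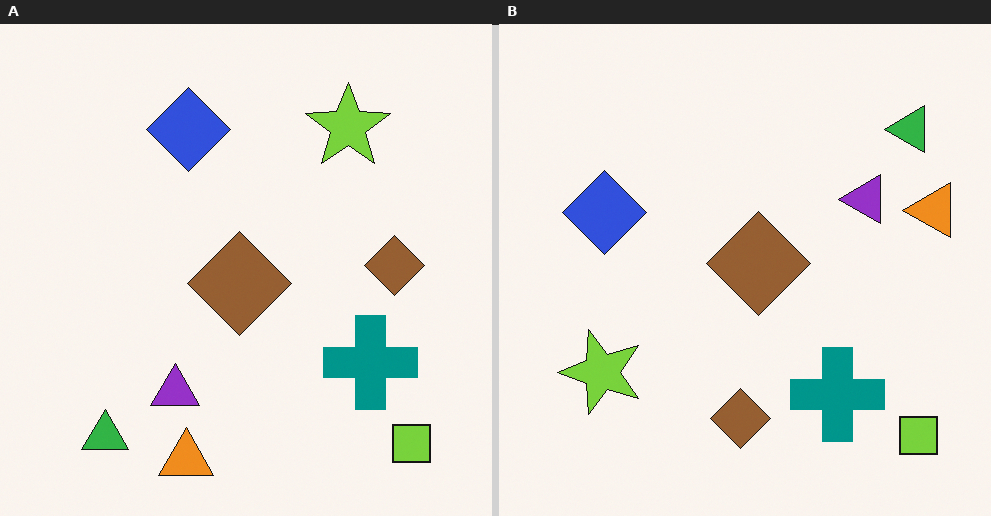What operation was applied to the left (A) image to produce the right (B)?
Transposed (reflected across the top-left ↔ bottom-right diagonal).

Shapes have swapped their row and column positions — what was in the top-right is now in the bottom-left — a diagonal reflection.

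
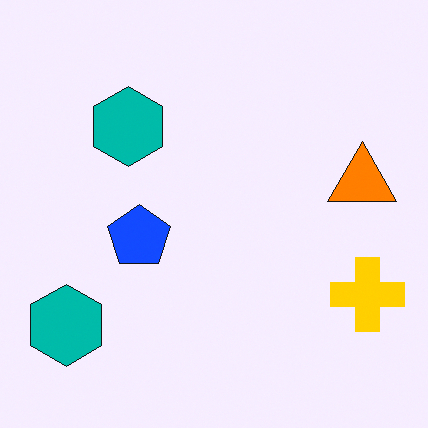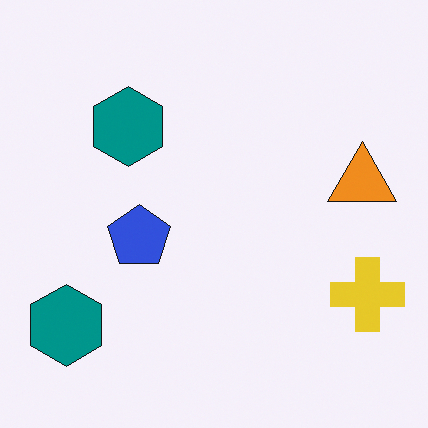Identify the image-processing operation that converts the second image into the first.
The first image is the second made much more vivid (saturation change).

All colors are more vivid — a global saturation change.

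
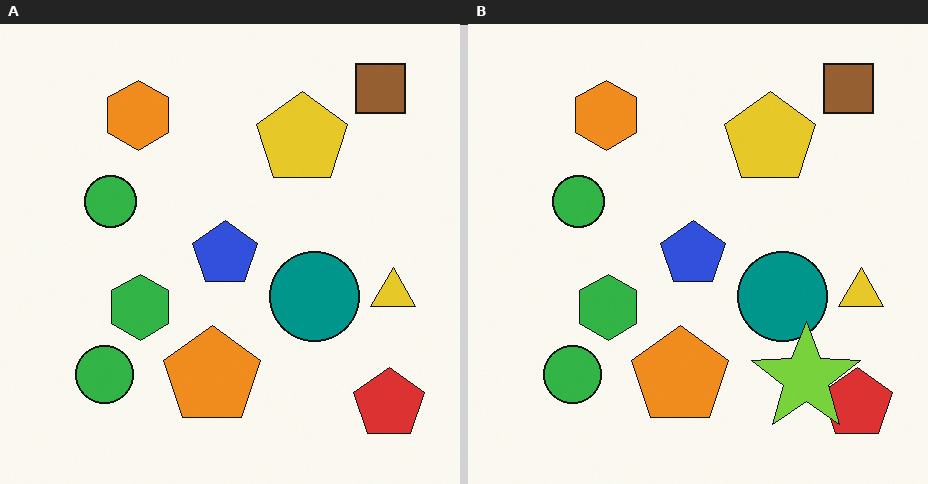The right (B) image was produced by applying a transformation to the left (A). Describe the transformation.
The right (B) image is the left (A) overlaid with an additional lime star.

A lime star appears in the right (B) image that is absent from the left (A).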